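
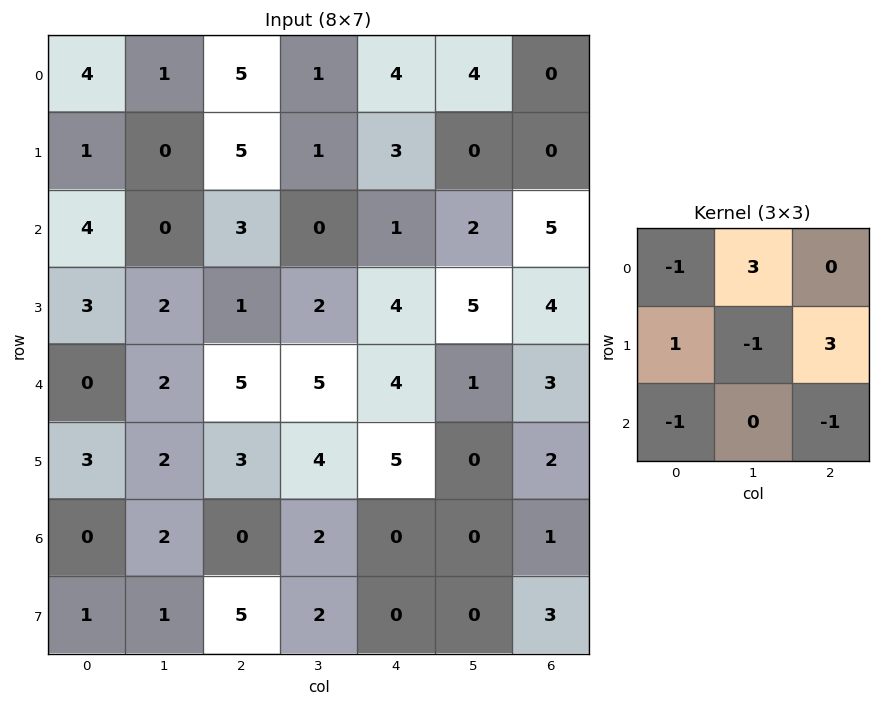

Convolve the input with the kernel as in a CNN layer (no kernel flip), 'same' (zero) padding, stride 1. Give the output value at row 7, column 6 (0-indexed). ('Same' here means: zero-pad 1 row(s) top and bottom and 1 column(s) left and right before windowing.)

0

The receptive field on the zero-padded input at this output position is [0 1 0 / 0 3 0 / 0 0 0]. Elementwise product with the kernel and sum: 0·-1 + 1·3 + 0·1 + 3·-1 + 0·3 + 0·-1 + 0·-1.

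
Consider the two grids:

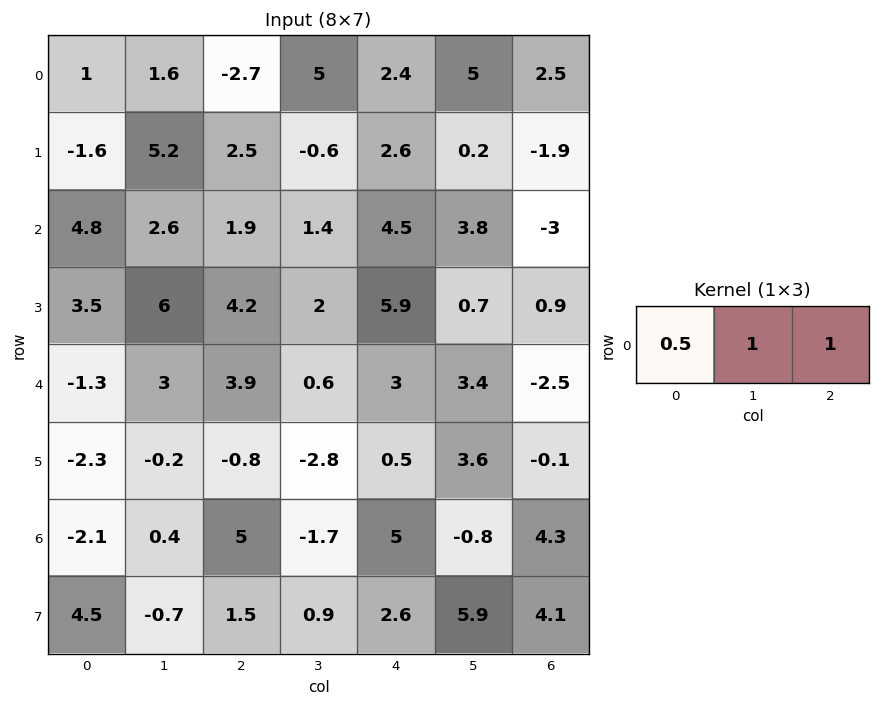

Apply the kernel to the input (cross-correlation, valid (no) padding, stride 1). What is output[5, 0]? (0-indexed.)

The receptive field on the input at this output position is [-2.3 -0.2 -0.8]. Elementwise product with the kernel and sum: -2.3·0.5 + -0.2·1 + -0.8·1.

-2.15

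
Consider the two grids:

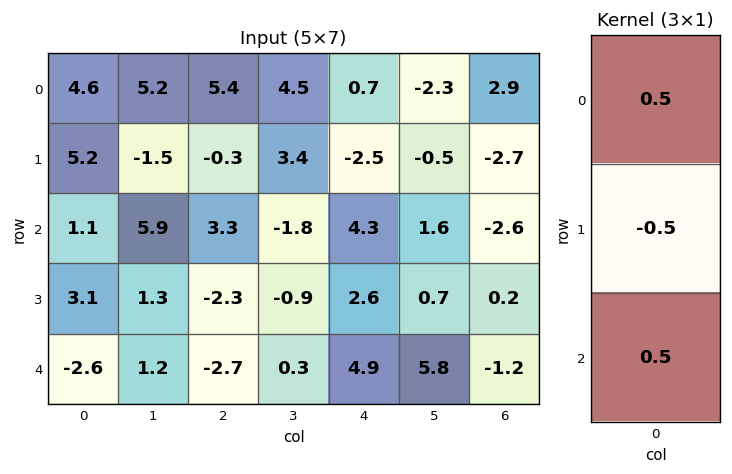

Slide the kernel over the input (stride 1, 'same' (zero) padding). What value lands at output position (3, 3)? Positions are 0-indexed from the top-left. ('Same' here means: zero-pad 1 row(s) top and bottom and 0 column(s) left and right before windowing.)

The receptive field on the zero-padded input at this output position is [-1.8 / -0.9 / 0.3]. Elementwise product with the kernel and sum: -1.8·0.5 + -0.9·-0.5 + 0.3·0.5.

-0.3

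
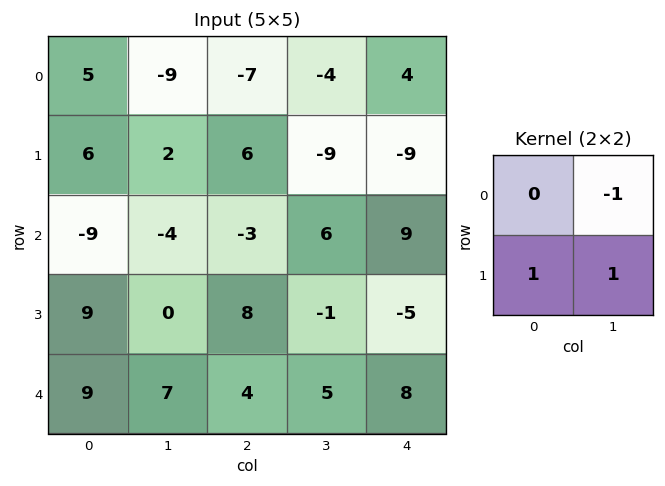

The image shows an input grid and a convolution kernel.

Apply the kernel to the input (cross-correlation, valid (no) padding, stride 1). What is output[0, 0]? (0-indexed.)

The receptive field on the input at this output position is [5 -9 / 6 2]. Elementwise product with the kernel and sum: -9·-1 + 6·1 + 2·1.

17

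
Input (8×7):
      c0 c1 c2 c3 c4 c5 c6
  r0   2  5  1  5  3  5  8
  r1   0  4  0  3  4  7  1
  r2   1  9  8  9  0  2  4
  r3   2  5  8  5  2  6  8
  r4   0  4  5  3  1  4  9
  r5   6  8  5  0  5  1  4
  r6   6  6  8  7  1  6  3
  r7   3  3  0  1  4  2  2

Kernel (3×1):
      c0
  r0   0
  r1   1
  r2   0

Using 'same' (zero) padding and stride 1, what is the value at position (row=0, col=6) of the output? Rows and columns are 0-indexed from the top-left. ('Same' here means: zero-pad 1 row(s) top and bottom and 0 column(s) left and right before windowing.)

The receptive field on the zero-padded input at this output position is [0 / 8 / 1]. Elementwise product with the kernel and sum: 8·1.

8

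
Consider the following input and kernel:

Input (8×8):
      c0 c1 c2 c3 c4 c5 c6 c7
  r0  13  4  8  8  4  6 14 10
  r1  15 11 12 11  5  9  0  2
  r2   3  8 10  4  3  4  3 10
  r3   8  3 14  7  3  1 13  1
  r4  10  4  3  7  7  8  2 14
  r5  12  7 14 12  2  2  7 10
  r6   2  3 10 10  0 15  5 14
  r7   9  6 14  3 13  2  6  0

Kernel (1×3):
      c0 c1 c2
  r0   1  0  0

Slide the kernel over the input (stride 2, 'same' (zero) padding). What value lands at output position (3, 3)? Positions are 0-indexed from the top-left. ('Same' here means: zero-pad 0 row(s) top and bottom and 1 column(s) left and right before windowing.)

15

The receptive field on the zero-padded input at this output position is [15 5 14]. Elementwise product with the kernel and sum: 15·1.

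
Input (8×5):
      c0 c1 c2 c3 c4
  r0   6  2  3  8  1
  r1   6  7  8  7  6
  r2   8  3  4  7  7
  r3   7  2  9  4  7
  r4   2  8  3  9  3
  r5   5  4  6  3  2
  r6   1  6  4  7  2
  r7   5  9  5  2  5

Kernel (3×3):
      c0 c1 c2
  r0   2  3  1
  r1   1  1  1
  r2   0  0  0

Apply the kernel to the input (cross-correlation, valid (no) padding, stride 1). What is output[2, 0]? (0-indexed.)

47

The receptive field on the input at this output position is [8 3 4 / 7 2 9 / 2 8 3]. Elementwise product with the kernel and sum: 8·2 + 3·3 + 4·1 + 7·1 + 2·1 + 9·1.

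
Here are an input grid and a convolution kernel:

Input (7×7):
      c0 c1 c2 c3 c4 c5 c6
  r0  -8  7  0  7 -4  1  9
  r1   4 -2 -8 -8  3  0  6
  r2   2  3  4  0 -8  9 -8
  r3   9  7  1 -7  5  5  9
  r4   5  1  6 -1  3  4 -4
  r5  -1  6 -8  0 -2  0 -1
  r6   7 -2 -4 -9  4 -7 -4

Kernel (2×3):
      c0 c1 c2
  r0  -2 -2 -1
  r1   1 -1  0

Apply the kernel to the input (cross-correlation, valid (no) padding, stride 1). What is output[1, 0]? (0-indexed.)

The receptive field on the input at this output position is [4 -2 -8 / 2 3 4]. Elementwise product with the kernel and sum: 4·-2 + -2·-2 + -8·-1 + 2·1 + 3·-1.

3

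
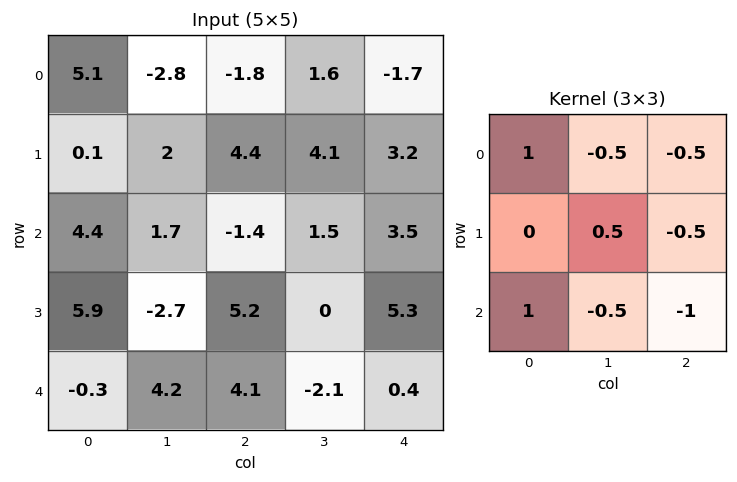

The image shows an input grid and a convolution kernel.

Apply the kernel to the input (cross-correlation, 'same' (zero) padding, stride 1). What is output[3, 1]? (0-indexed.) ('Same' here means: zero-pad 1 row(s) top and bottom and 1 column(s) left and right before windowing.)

The receptive field on the zero-padded input at this output position is [4.4 1.7 -1.4 / 5.9 -2.7 5.2 / -0.3 4.2 4.1]. Elementwise product with the kernel and sum: 4.4·1 + 1.7·-0.5 + -1.4·-0.5 + -2.7·0.5 + 5.2·-0.5 + -0.3·1 + 4.2·-0.5 + 4.1·-1.

-6.2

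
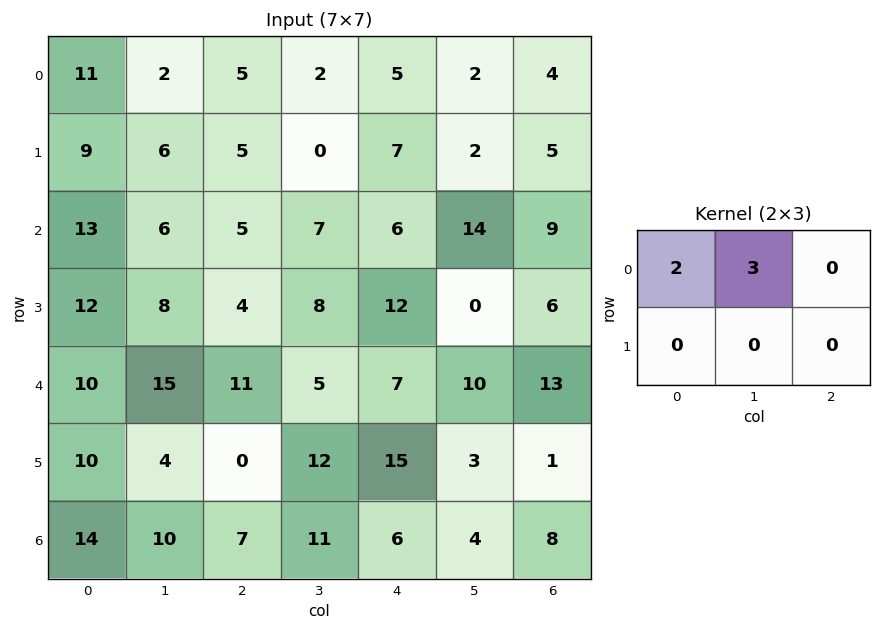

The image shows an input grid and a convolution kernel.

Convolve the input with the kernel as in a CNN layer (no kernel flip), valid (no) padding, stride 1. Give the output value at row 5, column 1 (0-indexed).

The receptive field on the input at this output position is [4 0 12 / 10 7 11]. Elementwise product with the kernel and sum: 4·2 + 0·3.

8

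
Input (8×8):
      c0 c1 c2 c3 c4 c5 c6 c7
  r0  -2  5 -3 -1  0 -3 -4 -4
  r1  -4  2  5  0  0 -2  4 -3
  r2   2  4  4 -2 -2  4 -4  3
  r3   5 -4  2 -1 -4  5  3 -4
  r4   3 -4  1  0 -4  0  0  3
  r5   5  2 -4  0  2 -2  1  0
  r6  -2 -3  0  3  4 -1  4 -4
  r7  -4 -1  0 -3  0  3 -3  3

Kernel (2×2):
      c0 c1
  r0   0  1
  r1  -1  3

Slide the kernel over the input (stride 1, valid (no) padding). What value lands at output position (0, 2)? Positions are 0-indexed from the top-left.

The receptive field on the input at this output position is [-3 -1 / 5 0]. Elementwise product with the kernel and sum: -1·1 + 5·-1 + 0·3.

-6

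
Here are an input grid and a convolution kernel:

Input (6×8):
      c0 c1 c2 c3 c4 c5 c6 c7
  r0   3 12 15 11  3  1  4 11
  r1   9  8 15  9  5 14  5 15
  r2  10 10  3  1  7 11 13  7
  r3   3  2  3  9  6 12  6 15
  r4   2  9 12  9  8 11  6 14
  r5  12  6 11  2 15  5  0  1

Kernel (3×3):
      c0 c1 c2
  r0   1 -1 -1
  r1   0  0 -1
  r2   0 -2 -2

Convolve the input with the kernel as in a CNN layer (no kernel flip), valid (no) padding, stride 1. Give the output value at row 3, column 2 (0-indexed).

-54

The receptive field on the input at this output position is [3 9 6 / 12 9 8 / 11 2 15]. Elementwise product with the kernel and sum: 3·1 + 9·-1 + 6·-1 + 8·-1 + 2·-2 + 15·-2.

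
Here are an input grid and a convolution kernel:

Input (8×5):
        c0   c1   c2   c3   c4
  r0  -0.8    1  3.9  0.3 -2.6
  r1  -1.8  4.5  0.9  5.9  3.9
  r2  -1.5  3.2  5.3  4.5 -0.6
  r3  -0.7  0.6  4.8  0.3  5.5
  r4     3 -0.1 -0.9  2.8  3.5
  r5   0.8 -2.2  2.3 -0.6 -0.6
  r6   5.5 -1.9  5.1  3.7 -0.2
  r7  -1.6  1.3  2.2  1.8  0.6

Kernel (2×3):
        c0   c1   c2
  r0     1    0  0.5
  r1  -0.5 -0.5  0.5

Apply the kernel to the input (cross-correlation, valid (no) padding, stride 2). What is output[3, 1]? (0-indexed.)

The receptive field on the input at this output position is [5.1 3.7 -0.2 / 2.2 1.8 0.6]. Elementwise product with the kernel and sum: 5.1·1 + -0.2·0.5 + 2.2·-0.5 + 1.8·-0.5 + 0.6·0.5.

3.3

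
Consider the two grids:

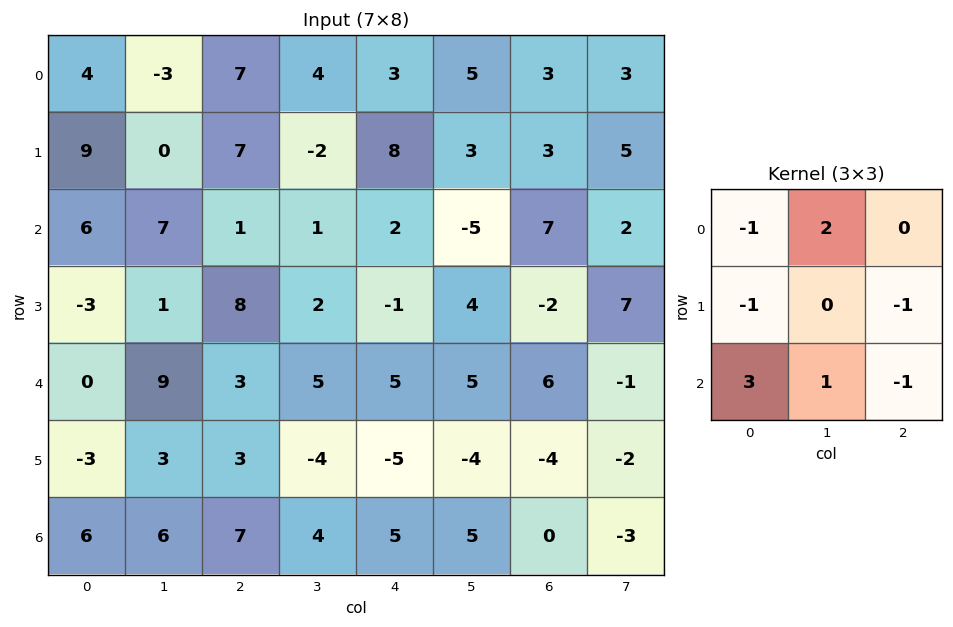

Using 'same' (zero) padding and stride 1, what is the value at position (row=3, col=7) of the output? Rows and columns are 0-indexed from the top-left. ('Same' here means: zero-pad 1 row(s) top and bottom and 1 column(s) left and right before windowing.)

The receptive field on the zero-padded input at this output position is [7 2 0 / -2 7 0 / 6 -1 0]. Elementwise product with the kernel and sum: 7·-1 + 2·2 + -2·-1 + 0·-1 + 6·3 + -1·1 + 0·-1.

16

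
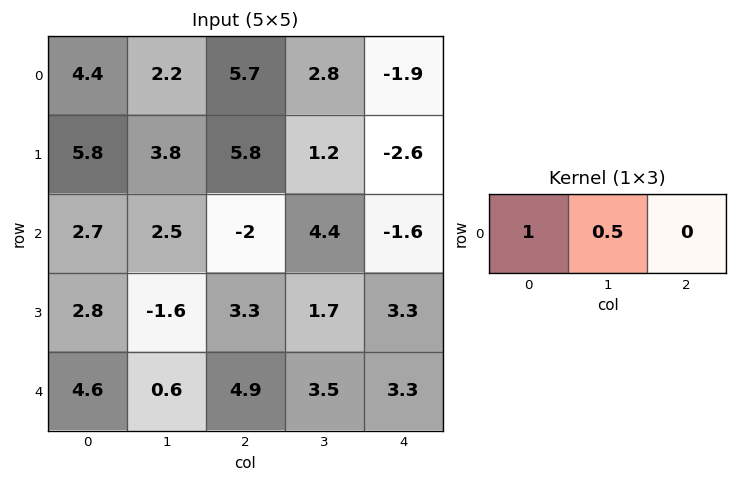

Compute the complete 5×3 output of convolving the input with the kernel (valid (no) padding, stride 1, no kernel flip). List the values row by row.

5.5 5.05 7.1
7.7 6.7 6.4
3.95 1.5 0.2
2 0.05 4.15
4.9 3.05 6.65

Output[0,0]: The receptive field on the input at this output position is [4.4 2.2 5.7]. Elementwise product with the kernel and sum: 4.4·1 + 2.2·0.5.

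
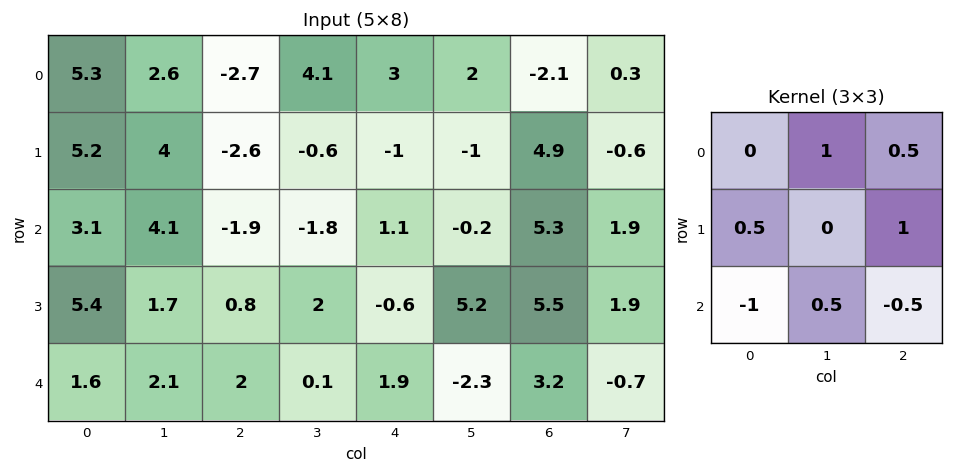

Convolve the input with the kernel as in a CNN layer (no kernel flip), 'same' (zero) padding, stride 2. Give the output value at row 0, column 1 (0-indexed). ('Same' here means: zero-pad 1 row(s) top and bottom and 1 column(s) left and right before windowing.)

The receptive field on the zero-padded input at this output position is [0 0 0 / 2.6 -2.7 4.1 / 4 -2.6 -0.6]. Elementwise product with the kernel and sum: 0·1 + 0·0.5 + 2.6·0.5 + 4.1·1 + 4·-1 + -2.6·0.5 + -0.6·-0.5.

0.4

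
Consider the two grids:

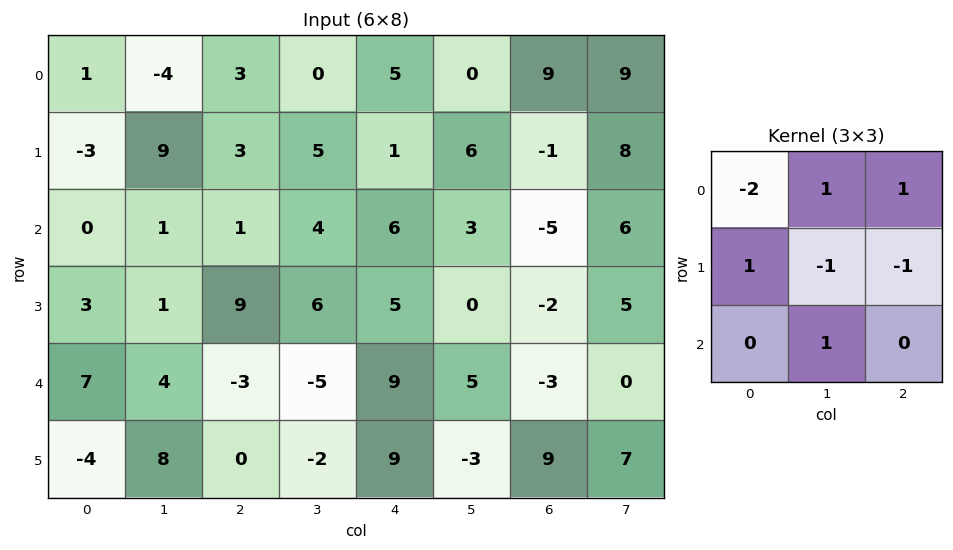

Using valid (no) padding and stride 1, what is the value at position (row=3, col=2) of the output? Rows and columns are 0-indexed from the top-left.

The receptive field on the input at this output position is [9 6 5 / -3 -5 9 / 0 -2 9]. Elementwise product with the kernel and sum: 9·-2 + 6·1 + 5·1 + -3·1 + -5·-1 + 9·-1 + -2·1.

-16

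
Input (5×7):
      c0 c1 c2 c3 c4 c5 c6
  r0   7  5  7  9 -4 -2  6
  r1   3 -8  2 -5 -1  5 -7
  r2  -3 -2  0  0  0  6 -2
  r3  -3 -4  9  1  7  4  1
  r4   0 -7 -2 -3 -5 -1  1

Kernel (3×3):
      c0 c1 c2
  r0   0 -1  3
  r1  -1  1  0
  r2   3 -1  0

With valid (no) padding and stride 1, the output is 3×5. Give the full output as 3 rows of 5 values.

Output[0,0]: The receptive field on the input at this output position is [7 5 7 / 3 -8 2 / -3 -2 0]. Elementwise product with the kernel and sum: 5·-1 + 7·3 + 3·-1 + -8·1 + -3·3 + -2·-1.
Output[0,1]: The receptive field on the input at this output position is [5 7 9 / -8 2 -5 / -2 0 0]. Elementwise product with the kernel and sum: 7·-1 + 9·3 + -8·-1 + 2·1 + -2·3 + 0·-1.

-2 24 -28 2 20
10 -36 28 12 -3
8 -6 -11 20 -29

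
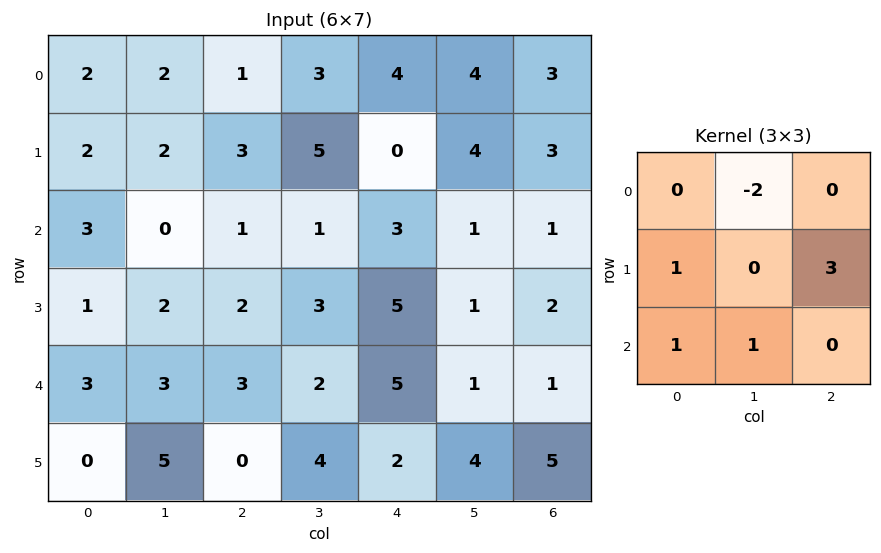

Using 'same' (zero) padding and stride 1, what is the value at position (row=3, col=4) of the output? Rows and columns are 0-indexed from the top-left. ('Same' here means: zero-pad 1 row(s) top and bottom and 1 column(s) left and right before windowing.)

The receptive field on the zero-padded input at this output position is [1 3 1 / 3 5 1 / 2 5 1]. Elementwise product with the kernel and sum: 3·-2 + 3·1 + 1·3 + 2·1 + 5·1.

7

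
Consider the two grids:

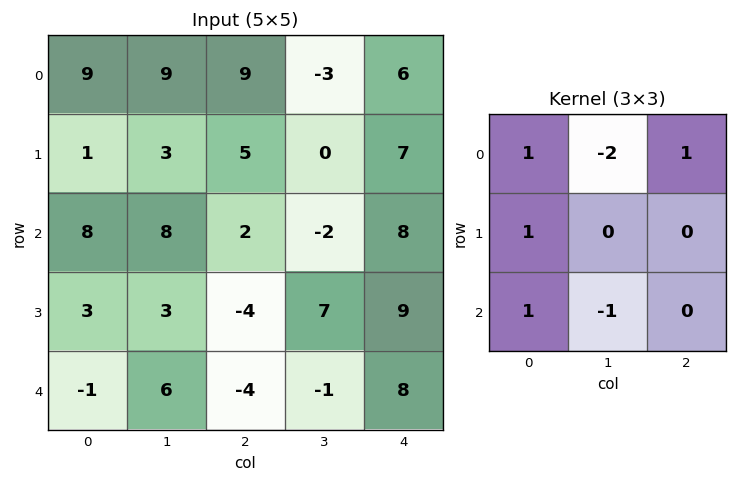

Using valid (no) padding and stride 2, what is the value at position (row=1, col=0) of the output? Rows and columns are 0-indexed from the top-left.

The receptive field on the input at this output position is [8 8 2 / 3 3 -4 / -1 6 -4]. Elementwise product with the kernel and sum: 8·1 + 8·-2 + 2·1 + 3·1 + -1·1 + 6·-1.

-10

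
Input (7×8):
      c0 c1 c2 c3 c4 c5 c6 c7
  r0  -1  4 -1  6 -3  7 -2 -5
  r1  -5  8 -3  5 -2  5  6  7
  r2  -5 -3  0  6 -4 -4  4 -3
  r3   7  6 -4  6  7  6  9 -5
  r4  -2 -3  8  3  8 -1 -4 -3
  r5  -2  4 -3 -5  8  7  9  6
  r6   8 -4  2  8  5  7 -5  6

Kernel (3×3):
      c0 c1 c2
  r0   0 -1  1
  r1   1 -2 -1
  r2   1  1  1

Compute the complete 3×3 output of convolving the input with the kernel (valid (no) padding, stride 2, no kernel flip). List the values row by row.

Output[0,0]: The receptive field on the input at this output position is [-1 4 -1 / -5 8 -3 / -5 -3 0]. Elementwise product with the kernel and sum: 4·-1 + -1·1 + -5·1 + 8·-2 + -3·-1 + -5·1 + -3·1 + 0·1.

-31 -18 -31
5 -14 -3
10 19 -11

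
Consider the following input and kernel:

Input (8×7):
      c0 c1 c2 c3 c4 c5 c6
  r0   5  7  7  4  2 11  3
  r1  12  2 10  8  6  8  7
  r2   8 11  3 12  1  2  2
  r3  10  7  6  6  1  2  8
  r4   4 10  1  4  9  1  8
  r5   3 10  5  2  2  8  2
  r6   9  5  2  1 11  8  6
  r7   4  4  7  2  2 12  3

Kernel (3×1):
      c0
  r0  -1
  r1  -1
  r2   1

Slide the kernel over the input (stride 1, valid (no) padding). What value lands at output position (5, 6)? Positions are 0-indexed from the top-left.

-5

The receptive field on the input at this output position is [2 / 6 / 3]. Elementwise product with the kernel and sum: 2·-1 + 6·-1 + 3·1.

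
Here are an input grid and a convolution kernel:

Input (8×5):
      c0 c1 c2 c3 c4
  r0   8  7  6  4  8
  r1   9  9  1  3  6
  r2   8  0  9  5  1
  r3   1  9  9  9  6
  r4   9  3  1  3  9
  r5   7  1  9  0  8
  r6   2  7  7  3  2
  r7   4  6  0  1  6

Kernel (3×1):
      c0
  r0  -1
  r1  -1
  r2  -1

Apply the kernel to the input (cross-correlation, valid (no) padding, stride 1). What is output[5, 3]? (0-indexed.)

-4

The receptive field on the input at this output position is [0 / 3 / 1]. Elementwise product with the kernel and sum: 0·-1 + 3·-1 + 1·-1.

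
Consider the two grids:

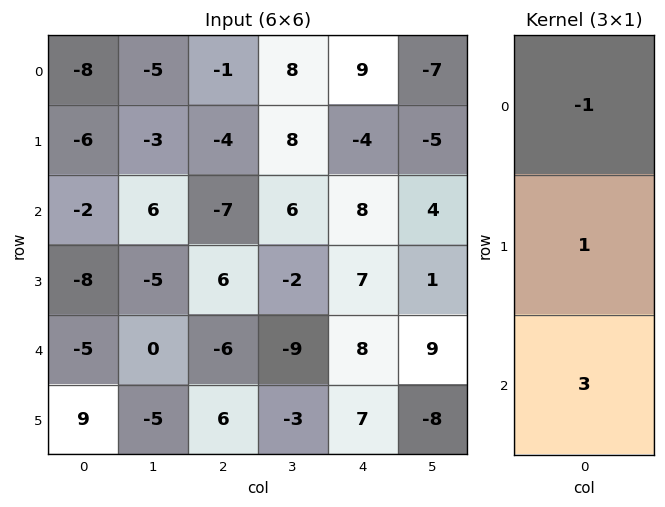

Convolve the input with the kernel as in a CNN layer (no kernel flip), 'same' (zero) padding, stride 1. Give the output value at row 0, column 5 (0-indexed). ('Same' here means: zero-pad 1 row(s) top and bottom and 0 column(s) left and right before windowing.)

-22

The receptive field on the zero-padded input at this output position is [0 / -7 / -5]. Elementwise product with the kernel and sum: 0·-1 + -7·1 + -5·3.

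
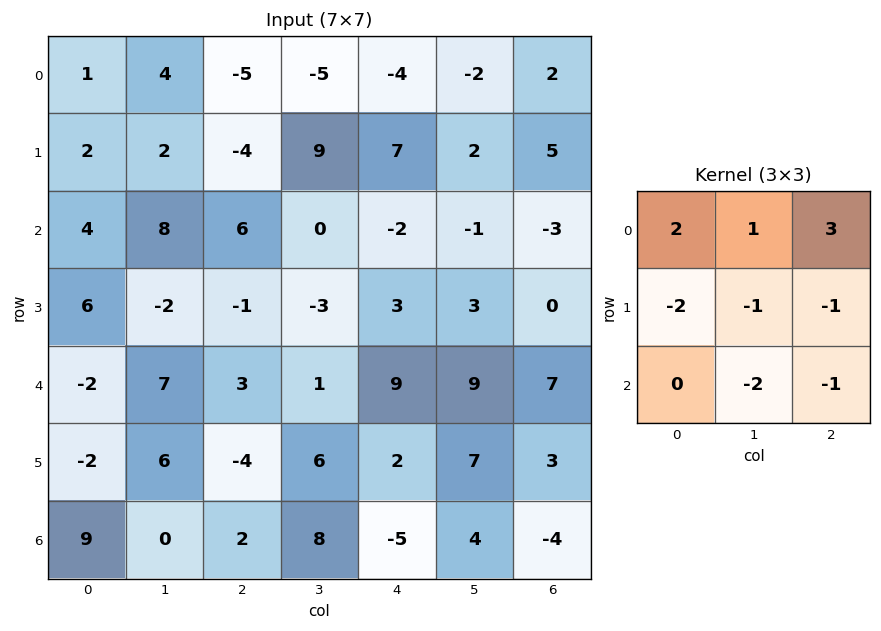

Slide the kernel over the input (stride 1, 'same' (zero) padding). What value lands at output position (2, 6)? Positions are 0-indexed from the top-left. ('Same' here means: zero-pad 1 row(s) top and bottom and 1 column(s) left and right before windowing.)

The receptive field on the zero-padded input at this output position is [2 5 0 / -1 -3 0 / 3 0 0]. Elementwise product with the kernel and sum: 2·2 + 5·1 + 0·3 + -1·-2 + -3·-1 + 0·-1 + 0·-2 + 0·-1.

14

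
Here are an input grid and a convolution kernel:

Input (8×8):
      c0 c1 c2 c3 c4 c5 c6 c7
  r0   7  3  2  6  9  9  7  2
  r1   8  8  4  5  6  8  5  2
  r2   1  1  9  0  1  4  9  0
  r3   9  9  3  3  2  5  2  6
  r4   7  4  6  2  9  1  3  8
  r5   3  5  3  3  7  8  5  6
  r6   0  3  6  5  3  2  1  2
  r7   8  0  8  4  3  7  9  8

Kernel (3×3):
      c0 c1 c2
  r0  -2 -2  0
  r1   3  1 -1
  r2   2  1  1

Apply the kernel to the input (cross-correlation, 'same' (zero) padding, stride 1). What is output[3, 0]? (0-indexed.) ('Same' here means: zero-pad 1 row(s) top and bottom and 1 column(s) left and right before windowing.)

9

The receptive field on the zero-padded input at this output position is [0 1 1 / 0 9 9 / 0 7 4]. Elementwise product with the kernel and sum: 0·-2 + 1·-2 + 0·3 + 9·1 + 9·-1 + 0·2 + 7·1 + 4·1.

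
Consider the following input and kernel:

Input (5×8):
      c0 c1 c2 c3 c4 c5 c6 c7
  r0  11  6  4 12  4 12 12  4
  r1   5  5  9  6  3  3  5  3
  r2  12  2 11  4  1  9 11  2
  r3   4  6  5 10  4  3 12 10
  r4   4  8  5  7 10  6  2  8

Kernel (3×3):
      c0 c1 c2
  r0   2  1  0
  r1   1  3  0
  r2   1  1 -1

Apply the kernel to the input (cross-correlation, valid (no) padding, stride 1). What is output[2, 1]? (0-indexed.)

42

The receptive field on the input at this output position is [2 11 4 / 6 5 10 / 8 5 7]. Elementwise product with the kernel and sum: 2·2 + 11·1 + 6·1 + 5·3 + 8·1 + 5·1 + 7·-1.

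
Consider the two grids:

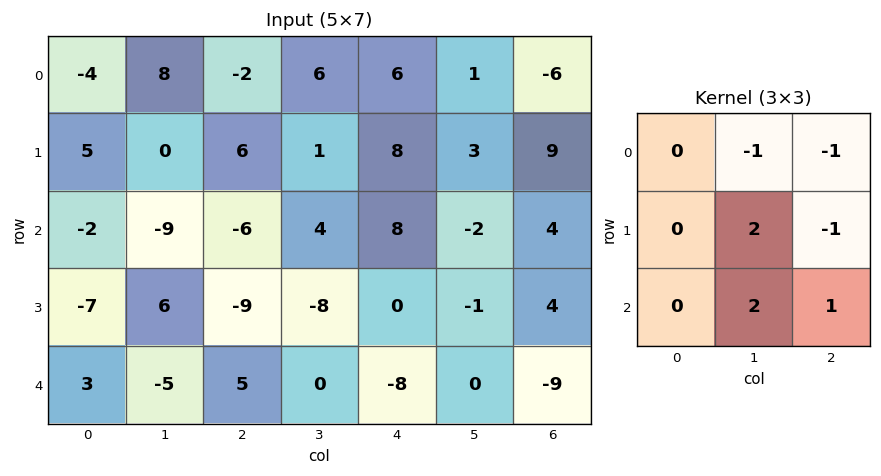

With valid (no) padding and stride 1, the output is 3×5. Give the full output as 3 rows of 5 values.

Output[0,0]: The receptive field on the input at this output position is [-4 8 -2 / 5 0 6 / -2 -9 -6]. Elementwise product with the kernel and sum: 8·-1 + -2·-1 + 0·2 + 6·-1 + -9·2 + -6·1.
Output[0,1]: The receptive field on the input at this output position is [8 -2 6 / 0 6 1 / -9 -6 4]. Elementwise product with the kernel and sum: -2·-1 + 6·-1 + 6·2 + 1·-1 + -6·2 + 4·1.

-36 -1 -2 20 2
-15 -49 -25 6 -18
31 2 -36 -21 -17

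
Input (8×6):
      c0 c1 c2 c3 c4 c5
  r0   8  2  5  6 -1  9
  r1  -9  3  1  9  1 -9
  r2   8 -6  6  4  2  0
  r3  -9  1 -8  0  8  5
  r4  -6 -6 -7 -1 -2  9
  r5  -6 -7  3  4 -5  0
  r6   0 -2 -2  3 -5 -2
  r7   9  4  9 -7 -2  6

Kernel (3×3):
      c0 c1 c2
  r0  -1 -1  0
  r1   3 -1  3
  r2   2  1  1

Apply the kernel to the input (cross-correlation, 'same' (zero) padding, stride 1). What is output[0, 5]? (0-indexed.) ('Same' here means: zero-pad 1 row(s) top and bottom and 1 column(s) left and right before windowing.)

The receptive field on the zero-padded input at this output position is [0 0 0 / -1 9 0 / 1 -9 0]. Elementwise product with the kernel and sum: 0·-1 + 0·-1 + -1·3 + 9·-1 + 0·3 + 1·2 + -9·1 + 0·1.

-19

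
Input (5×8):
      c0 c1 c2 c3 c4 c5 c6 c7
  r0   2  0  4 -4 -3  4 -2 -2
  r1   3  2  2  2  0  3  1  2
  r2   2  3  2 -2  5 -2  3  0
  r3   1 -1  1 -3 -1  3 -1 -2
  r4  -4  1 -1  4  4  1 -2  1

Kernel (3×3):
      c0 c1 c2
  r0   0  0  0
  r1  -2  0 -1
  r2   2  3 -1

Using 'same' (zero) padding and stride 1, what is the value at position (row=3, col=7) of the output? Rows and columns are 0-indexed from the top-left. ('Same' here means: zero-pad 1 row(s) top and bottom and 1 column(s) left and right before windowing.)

1

The receptive field on the zero-padded input at this output position is [3 0 0 / -1 -2 0 / -2 1 0]. Elementwise product with the kernel and sum: -1·-2 + 0·-1 + -2·2 + 1·3 + 0·-1.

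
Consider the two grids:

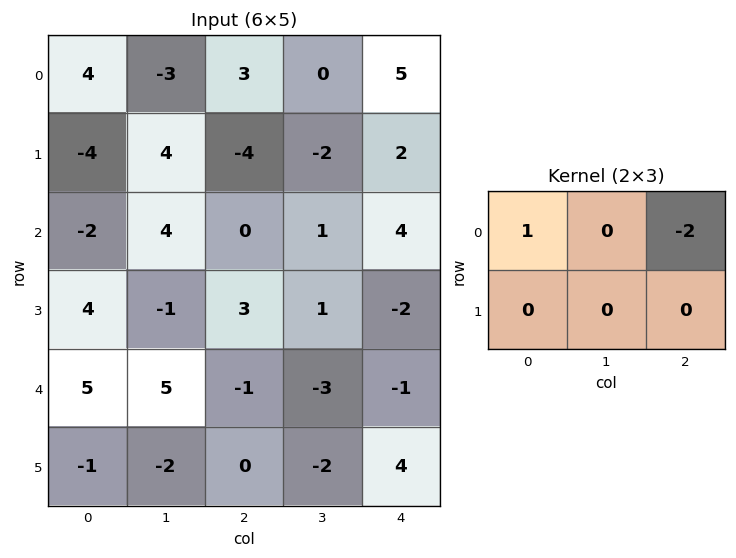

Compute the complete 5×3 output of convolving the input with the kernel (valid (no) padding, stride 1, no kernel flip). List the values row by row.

-2 -3 -7
4 8 -8
-2 2 -8
-2 -3 7
7 11 1

Output[0,0]: The receptive field on the input at this output position is [4 -3 3 / -4 4 -4]. Elementwise product with the kernel and sum: 4·1 + 3·-2.
Output[0,1]: The receptive field on the input at this output position is [-3 3 0 / 4 -4 -2]. Elementwise product with the kernel and sum: -3·1 + 0·-2.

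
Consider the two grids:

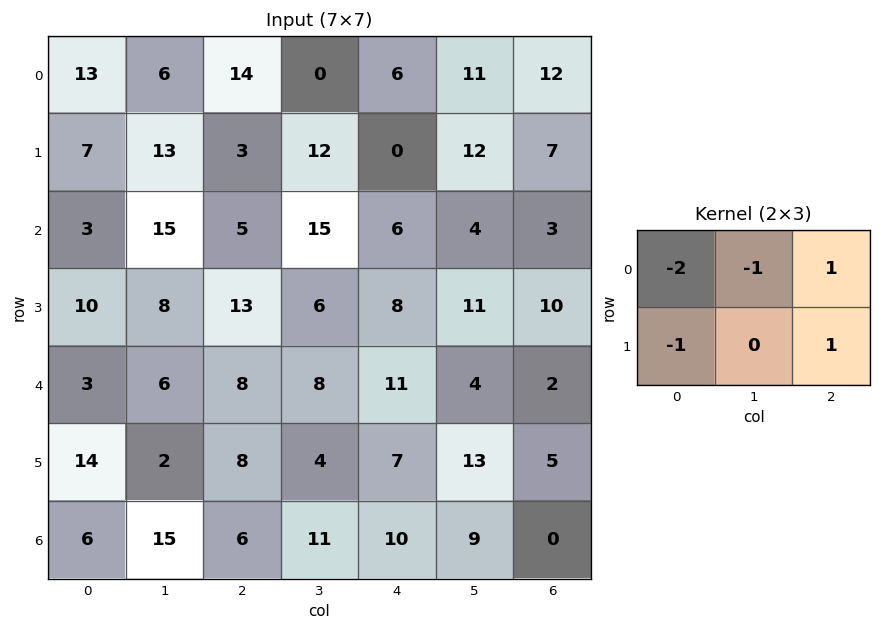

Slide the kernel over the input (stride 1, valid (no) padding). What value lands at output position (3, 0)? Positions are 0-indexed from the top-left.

-10

The receptive field on the input at this output position is [10 8 13 / 3 6 8]. Elementwise product with the kernel and sum: 10·-2 + 8·-1 + 13·1 + 3·-1 + 8·1.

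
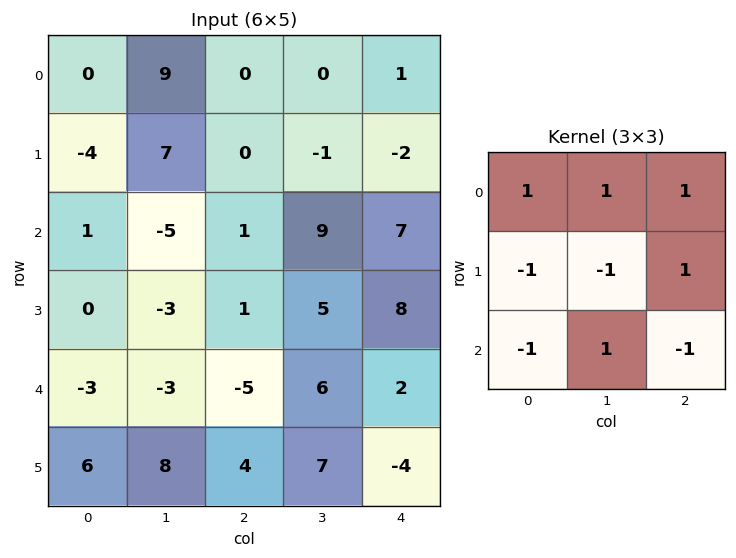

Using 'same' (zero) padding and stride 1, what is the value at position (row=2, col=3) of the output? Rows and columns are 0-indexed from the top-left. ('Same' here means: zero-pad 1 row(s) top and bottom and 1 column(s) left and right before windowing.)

-10

The receptive field on the zero-padded input at this output position is [0 -1 -2 / 1 9 7 / 1 5 8]. Elementwise product with the kernel and sum: 0·1 + -1·1 + -2·1 + 1·-1 + 9·-1 + 7·1 + 1·-1 + 5·1 + 8·-1.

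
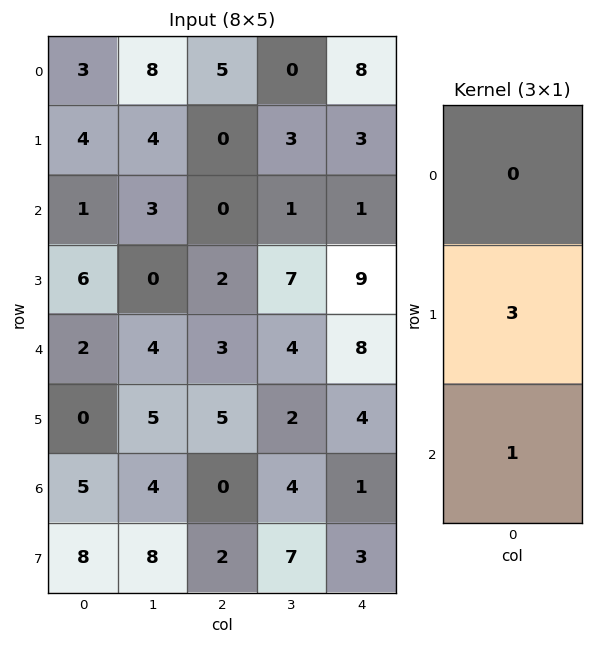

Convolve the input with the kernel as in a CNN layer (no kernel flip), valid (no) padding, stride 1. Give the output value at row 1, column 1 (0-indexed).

The receptive field on the input at this output position is [4 / 3 / 0]. Elementwise product with the kernel and sum: 3·3 + 0·1.

9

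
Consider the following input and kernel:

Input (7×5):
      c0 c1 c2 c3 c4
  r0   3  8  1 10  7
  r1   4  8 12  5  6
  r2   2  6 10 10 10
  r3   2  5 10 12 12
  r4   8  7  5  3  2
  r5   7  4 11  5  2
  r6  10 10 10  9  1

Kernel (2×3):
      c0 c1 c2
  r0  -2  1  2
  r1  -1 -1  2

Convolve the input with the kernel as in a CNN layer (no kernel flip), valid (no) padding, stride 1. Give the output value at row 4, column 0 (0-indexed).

12

The receptive field on the input at this output position is [8 7 5 / 7 4 11]. Elementwise product with the kernel and sum: 8·-2 + 7·1 + 5·2 + 7·-1 + 4·-1 + 11·2.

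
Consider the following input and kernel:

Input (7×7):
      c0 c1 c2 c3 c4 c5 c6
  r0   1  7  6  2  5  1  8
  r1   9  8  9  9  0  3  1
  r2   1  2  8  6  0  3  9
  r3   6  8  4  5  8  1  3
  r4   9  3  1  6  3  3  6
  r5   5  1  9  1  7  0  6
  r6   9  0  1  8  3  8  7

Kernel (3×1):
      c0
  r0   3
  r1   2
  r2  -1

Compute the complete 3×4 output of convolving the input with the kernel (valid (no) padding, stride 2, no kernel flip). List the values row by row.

Output[0,0]: The receptive field on the input at this output position is [1 / 9 / 1]. Elementwise product with the kernel and sum: 1·3 + 9·2 + 1·-1.
Output[0,1]: The receptive field on the input at this output position is [6 / 9 / 8]. Elementwise product with the kernel and sum: 6·3 + 9·2 + 8·-1.

20 28 15 17
6 31 13 27
28 20 20 23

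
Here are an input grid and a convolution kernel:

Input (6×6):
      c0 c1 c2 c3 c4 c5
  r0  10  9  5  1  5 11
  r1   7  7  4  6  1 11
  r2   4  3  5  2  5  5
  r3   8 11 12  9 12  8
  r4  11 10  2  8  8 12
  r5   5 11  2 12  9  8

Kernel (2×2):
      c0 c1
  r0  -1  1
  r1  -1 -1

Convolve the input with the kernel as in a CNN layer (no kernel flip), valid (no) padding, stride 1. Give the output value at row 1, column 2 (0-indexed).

The receptive field on the input at this output position is [4 6 / 5 2]. Elementwise product with the kernel and sum: 4·-1 + 6·1 + 5·-1 + 2·-1.

-5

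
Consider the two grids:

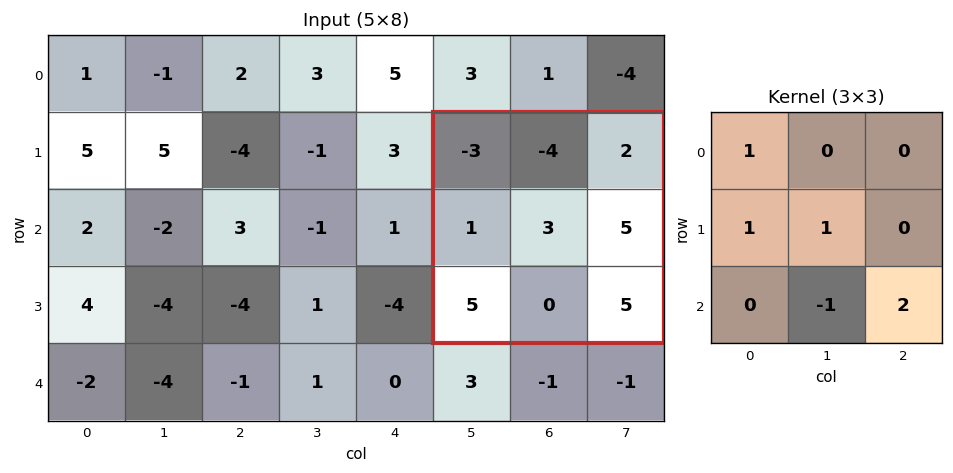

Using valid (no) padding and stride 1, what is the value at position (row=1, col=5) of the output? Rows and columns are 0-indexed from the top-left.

The receptive field on the input at this output position is [-3 -4 2 / 1 3 5 / 5 0 5]. Elementwise product with the kernel and sum: -3·1 + 1·1 + 3·1 + 0·-1 + 5·2.

11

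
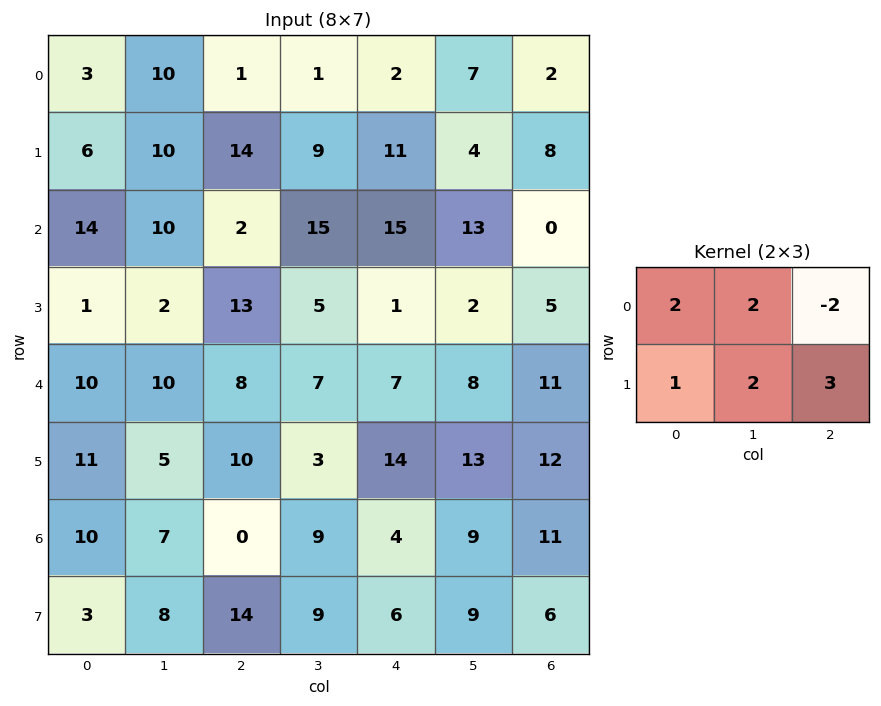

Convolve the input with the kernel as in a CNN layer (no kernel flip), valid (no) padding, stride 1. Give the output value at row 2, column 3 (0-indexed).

The receptive field on the input at this output position is [15 15 13 / 5 1 2]. Elementwise product with the kernel and sum: 15·2 + 15·2 + 13·-2 + 5·1 + 1·2 + 2·3.

47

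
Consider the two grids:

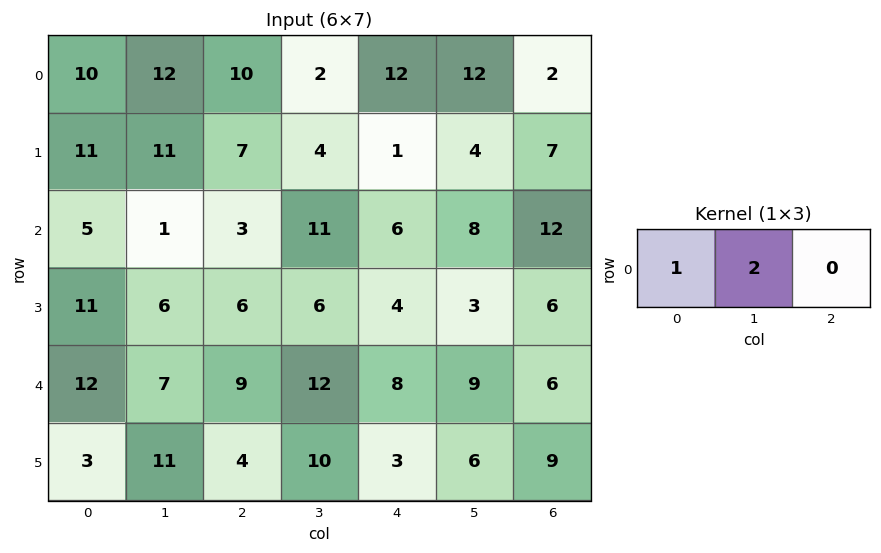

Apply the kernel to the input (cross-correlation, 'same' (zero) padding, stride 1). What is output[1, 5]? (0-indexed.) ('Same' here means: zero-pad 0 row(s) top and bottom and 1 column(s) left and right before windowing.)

The receptive field on the zero-padded input at this output position is [1 4 7]. Elementwise product with the kernel and sum: 1·1 + 4·2.

9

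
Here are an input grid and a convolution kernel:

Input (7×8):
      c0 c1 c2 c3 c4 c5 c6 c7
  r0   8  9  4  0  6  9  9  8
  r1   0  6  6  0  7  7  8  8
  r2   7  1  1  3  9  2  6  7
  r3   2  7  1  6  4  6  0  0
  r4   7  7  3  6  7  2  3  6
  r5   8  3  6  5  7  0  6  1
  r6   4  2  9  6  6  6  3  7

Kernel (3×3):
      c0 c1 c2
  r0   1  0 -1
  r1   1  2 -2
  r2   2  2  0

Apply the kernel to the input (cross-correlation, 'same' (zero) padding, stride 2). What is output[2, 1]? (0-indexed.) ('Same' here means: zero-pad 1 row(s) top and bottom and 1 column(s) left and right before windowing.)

20

The receptive field on the zero-padded input at this output position is [7 1 6 / 7 3 6 / 3 6 5]. Elementwise product with the kernel and sum: 7·1 + 6·-1 + 7·1 + 3·2 + 6·-2 + 3·2 + 6·2.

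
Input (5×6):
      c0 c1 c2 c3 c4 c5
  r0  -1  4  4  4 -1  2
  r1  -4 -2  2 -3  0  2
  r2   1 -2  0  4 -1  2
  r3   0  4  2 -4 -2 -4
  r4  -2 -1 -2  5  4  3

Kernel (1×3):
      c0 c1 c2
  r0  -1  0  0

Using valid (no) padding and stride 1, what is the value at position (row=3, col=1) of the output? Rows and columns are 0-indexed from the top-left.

The receptive field on the input at this output position is [4 2 -4]. Elementwise product with the kernel and sum: 4·-1.

-4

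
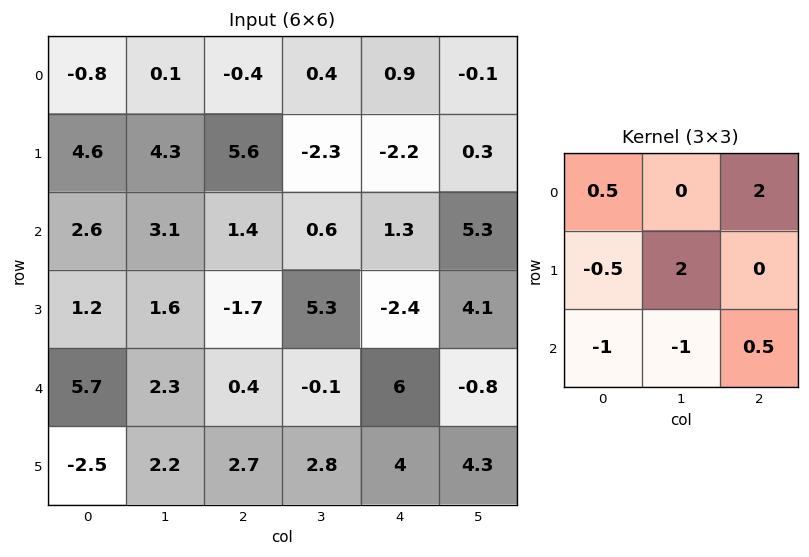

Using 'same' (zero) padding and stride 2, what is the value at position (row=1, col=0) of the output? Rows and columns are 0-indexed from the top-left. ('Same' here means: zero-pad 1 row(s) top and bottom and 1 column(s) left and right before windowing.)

13.4

The receptive field on the zero-padded input at this output position is [0 4.6 4.3 / 0 2.6 3.1 / 0 1.2 1.6]. Elementwise product with the kernel and sum: 0·0.5 + 4.3·2 + 0·-0.5 + 2.6·2 + 0·-1 + 1.2·-1 + 1.6·0.5.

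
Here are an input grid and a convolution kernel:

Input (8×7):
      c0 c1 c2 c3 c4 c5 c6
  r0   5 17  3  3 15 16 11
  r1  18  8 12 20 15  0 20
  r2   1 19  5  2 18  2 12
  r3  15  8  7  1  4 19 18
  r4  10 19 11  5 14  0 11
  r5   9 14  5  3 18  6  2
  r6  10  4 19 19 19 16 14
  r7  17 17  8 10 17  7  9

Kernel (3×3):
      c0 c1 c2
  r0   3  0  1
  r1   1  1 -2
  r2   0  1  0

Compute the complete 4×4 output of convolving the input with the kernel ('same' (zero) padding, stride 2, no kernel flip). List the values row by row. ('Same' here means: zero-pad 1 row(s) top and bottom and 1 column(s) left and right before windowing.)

-11 26 1 47
-14 71 80 32
-11 50 59 70
33 38 38 57

Output[0,0]: The receptive field on the zero-padded input at this output position is [0 0 0 / 0 5 17 / 0 18 8]. Elementwise product with the kernel and sum: 0·3 + 0·1 + 0·1 + 5·1 + 17·-2 + 18·1.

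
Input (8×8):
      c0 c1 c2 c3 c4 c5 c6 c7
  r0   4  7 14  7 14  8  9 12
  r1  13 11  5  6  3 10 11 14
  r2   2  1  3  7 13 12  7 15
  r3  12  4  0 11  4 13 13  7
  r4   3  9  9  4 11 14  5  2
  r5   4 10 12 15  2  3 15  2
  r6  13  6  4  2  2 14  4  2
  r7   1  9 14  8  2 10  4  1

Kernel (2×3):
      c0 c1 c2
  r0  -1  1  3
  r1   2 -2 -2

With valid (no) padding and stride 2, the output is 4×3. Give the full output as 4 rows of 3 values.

39 27 -15
24 13 -24
-3 18 -14
-39 12 0

Output[0,0]: The receptive field on the input at this output position is [4 7 14 / 13 11 5]. Elementwise product with the kernel and sum: 4·-1 + 7·1 + 14·3 + 13·2 + 11·-2 + 5·-2.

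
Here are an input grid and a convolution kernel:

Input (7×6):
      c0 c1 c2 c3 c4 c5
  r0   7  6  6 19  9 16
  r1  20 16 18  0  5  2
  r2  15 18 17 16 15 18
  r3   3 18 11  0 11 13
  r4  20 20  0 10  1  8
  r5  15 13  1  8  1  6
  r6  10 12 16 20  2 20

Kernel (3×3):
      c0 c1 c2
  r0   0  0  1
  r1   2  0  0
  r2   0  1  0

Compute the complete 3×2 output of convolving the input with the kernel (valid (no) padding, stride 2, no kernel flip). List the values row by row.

64 61
43 47
42 23

Output[0,0]: The receptive field on the input at this output position is [7 6 6 / 20 16 18 / 15 18 17]. Elementwise product with the kernel and sum: 6·1 + 20·2 + 18·1.
Output[0,1]: The receptive field on the input at this output position is [6 19 9 / 18 0 5 / 17 16 15]. Elementwise product with the kernel and sum: 9·1 + 18·2 + 16·1.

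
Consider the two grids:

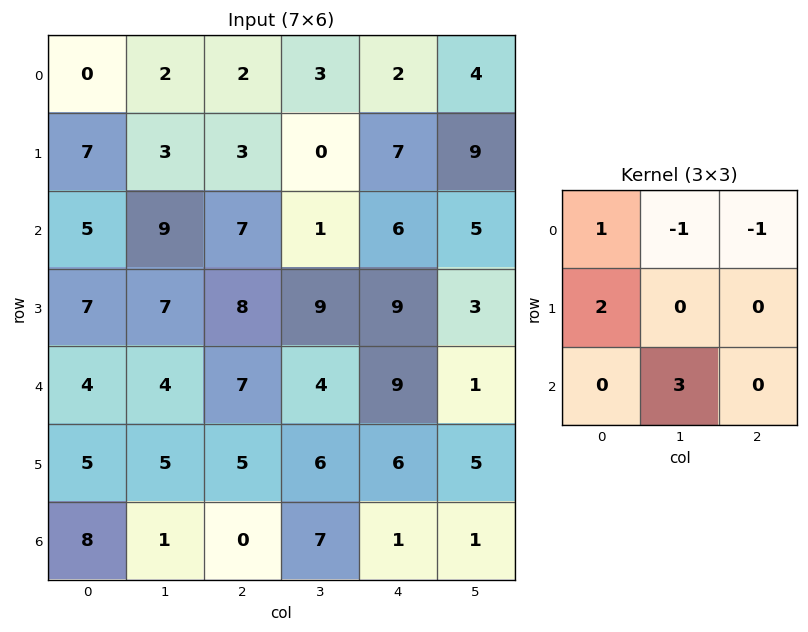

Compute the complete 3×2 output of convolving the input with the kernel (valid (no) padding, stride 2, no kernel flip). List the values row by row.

Output[0,0]: The receptive field on the input at this output position is [0 2 2 / 7 3 3 / 5 9 7]. Elementwise product with the kernel and sum: 0·1 + 2·-1 + 2·-1 + 7·2 + 9·3.

37 6
15 28
6 25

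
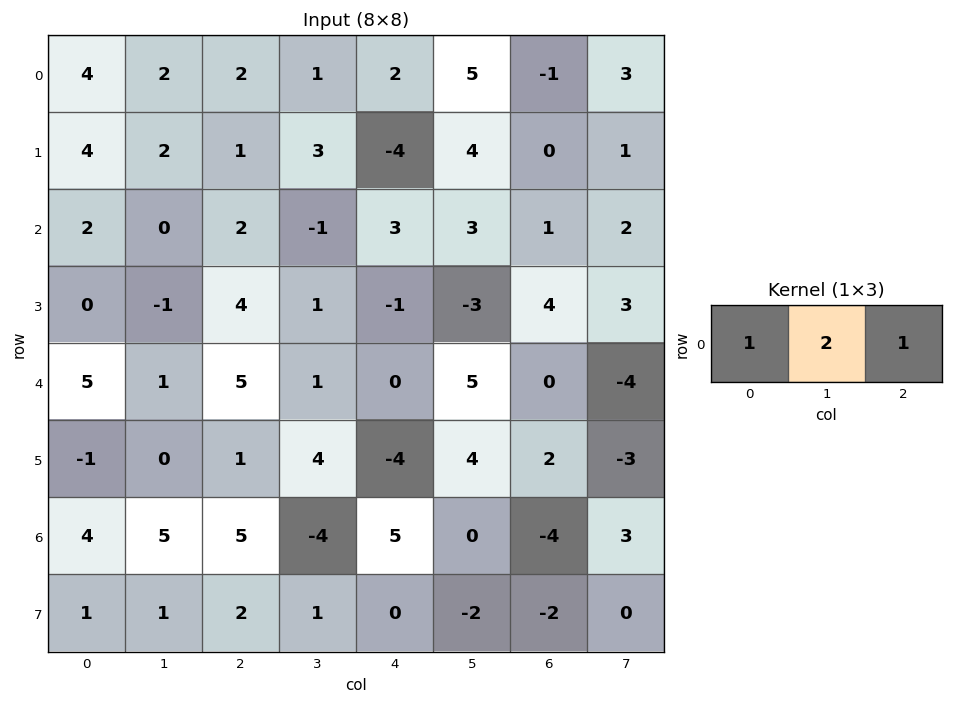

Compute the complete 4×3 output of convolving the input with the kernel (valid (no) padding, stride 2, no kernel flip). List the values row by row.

10 6 11
4 3 10
12 7 10
19 2 1

Output[0,0]: The receptive field on the input at this output position is [4 2 2]. Elementwise product with the kernel and sum: 4·1 + 2·2 + 2·1.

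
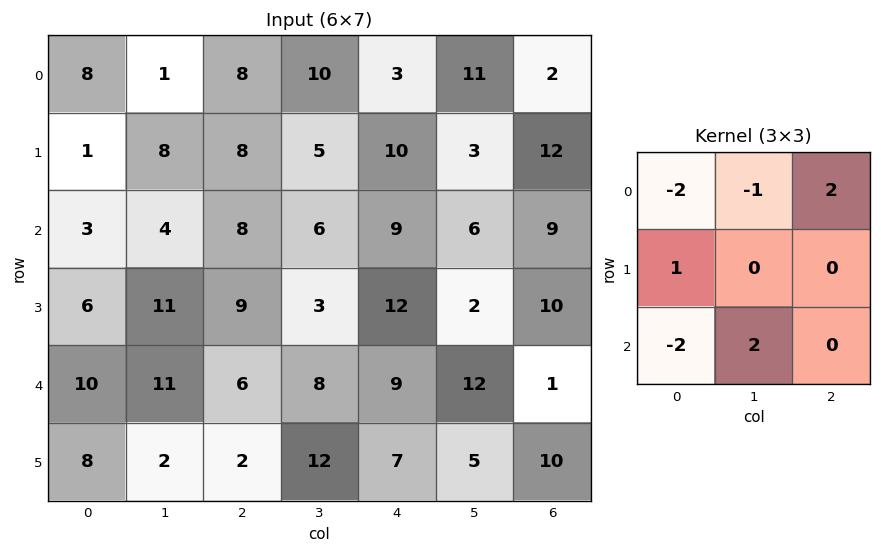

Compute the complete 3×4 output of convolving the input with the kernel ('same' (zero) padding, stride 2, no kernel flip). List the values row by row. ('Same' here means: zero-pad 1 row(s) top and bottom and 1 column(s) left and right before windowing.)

Output[0,0]: The receptive field on the zero-padded input at this output position is [0 0 0 / 0 8 1 / 0 1 8]. Elementwise product with the kernel and sum: 0·-2 + 0·-1 + 0·2 + 0·1 + 0·-2 + 1·2.

2 1 20 29
27 -14 10 4
32 -14 -16 8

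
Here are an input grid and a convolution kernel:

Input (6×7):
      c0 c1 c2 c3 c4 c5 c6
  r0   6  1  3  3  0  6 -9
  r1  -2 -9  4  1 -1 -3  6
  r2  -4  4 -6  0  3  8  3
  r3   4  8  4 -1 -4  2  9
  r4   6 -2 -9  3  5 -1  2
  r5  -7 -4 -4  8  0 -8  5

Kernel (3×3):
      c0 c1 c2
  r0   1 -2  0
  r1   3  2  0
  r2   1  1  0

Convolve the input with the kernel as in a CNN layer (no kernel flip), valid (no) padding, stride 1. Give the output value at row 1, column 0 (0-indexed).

The receptive field on the input at this output position is [-2 -9 4 / -4 4 -6 / 4 8 4]. Elementwise product with the kernel and sum: -2·1 + -9·-2 + -4·3 + 4·2 + 4·1 + 8·1.

24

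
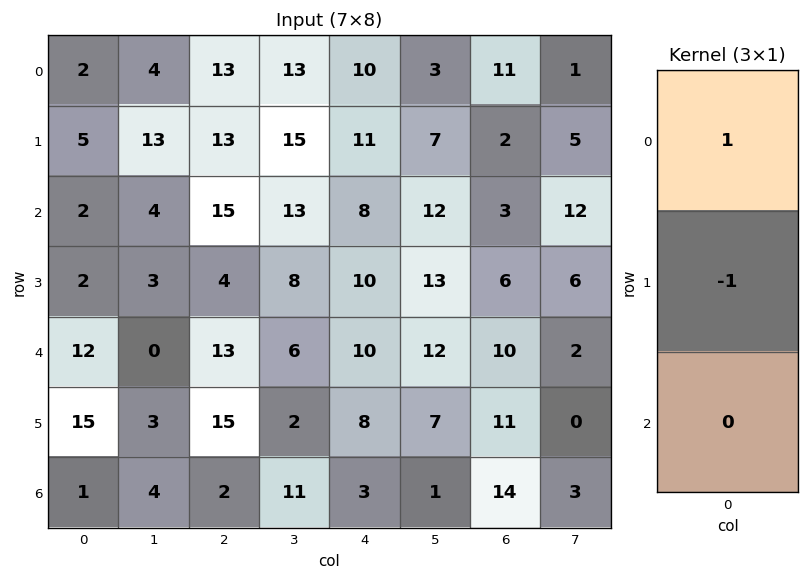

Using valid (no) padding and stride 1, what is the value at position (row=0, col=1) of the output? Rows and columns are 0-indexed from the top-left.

The receptive field on the input at this output position is [4 / 13 / 4]. Elementwise product with the kernel and sum: 4·1 + 13·-1.

-9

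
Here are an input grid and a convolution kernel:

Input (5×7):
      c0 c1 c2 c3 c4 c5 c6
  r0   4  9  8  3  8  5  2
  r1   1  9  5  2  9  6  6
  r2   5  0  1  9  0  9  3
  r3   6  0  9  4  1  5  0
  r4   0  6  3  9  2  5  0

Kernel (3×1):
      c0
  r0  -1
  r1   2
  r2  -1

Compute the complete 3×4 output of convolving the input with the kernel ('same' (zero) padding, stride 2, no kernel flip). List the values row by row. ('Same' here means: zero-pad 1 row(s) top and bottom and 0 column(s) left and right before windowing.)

Output[0,0]: The receptive field on the zero-padded input at this output position is [0 / 4 / 1]. Elementwise product with the kernel and sum: 0·-1 + 4·2 + 1·-1.
Output[0,1]: The receptive field on the zero-padded input at this output position is [0 / 8 / 5]. Elementwise product with the kernel and sum: 0·-1 + 8·2 + 5·-1.

7 11 7 -2
3 -12 -10 0
-6 -3 3 0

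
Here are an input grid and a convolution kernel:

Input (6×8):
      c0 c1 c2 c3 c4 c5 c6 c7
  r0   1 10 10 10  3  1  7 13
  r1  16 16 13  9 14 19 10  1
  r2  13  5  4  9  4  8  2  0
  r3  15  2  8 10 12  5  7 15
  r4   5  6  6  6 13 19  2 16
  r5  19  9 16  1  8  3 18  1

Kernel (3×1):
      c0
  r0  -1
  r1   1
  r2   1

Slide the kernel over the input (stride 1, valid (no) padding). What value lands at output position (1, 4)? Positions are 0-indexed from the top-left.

The receptive field on the input at this output position is [14 / 4 / 12]. Elementwise product with the kernel and sum: 14·-1 + 4·1 + 12·1.

2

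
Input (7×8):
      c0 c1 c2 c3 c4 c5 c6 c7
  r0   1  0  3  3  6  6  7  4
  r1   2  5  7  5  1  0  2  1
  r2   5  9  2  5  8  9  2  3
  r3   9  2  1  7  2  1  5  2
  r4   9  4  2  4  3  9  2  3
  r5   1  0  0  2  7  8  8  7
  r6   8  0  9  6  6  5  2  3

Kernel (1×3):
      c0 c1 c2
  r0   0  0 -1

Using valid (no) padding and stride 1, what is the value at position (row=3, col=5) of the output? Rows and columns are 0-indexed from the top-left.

The receptive field on the input at this output position is [1 5 2]. Elementwise product with the kernel and sum: 2·-1.

-2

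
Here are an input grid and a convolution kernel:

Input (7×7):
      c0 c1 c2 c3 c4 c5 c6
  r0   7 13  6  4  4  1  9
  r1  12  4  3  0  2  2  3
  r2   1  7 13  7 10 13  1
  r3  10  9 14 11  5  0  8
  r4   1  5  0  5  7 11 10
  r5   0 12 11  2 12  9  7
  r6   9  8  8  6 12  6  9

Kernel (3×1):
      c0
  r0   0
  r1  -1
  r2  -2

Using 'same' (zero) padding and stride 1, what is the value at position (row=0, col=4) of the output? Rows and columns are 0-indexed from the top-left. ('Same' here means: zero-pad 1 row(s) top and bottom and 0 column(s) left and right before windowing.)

The receptive field on the zero-padded input at this output position is [0 / 4 / 2]. Elementwise product with the kernel and sum: 4·-1 + 2·-2.

-8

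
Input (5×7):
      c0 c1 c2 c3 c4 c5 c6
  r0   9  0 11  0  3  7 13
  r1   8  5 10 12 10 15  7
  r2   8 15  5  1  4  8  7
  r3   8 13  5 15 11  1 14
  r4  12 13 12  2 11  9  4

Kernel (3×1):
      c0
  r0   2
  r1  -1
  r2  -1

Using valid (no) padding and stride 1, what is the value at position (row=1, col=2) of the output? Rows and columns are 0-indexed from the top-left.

The receptive field on the input at this output position is [10 / 5 / 5]. Elementwise product with the kernel and sum: 10·2 + 5·-1 + 5·-1.

10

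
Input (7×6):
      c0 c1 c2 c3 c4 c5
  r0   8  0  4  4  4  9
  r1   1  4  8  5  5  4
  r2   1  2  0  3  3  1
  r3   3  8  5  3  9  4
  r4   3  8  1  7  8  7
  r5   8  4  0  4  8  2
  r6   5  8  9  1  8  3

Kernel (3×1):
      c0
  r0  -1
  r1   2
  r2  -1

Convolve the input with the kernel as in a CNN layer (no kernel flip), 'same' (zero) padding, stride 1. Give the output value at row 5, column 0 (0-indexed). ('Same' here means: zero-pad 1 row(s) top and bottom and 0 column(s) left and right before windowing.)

8

The receptive field on the zero-padded input at this output position is [3 / 8 / 5]. Elementwise product with the kernel and sum: 3·-1 + 8·2 + 5·-1.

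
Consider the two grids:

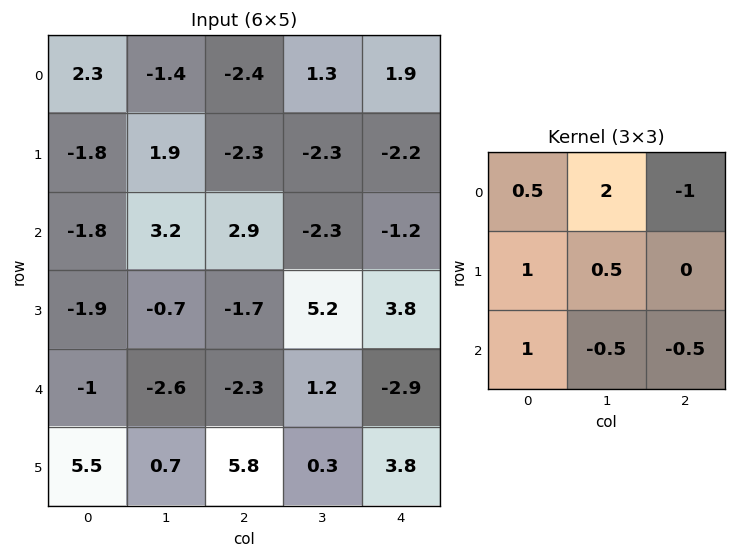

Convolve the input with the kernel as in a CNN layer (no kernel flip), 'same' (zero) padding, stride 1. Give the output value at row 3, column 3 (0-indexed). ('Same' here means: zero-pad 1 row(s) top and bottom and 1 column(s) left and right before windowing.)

The receptive field on the zero-padded input at this output position is [2.9 -2.3 -1.2 / -1.7 5.2 3.8 / -2.3 1.2 -2.9]. Elementwise product with the kernel and sum: 2.9·0.5 + -2.3·2 + -1.2·-1 + -1.7·1 + 5.2·0.5 + -2.3·1 + 1.2·-0.5 + -2.9·-0.5.

-2.5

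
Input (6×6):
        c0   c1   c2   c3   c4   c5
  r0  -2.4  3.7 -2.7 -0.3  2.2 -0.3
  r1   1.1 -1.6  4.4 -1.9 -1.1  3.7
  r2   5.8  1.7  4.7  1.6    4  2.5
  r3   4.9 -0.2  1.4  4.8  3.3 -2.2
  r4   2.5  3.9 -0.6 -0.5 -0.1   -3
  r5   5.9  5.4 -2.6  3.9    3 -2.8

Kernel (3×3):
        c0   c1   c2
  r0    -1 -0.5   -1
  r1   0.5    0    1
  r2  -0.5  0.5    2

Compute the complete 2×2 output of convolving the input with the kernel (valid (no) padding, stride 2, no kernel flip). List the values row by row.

Output[0,0]: The receptive field on the input at this output position is [-2.4 3.7 -2.7 / 1.1 -1.6 4.4 / 5.8 1.7 4.7]. Elementwise product with the kernel and sum: -2.4·-1 + 3.7·-0.5 + -2.7·-1 + 1.1·0.5 + 4.4·1 + 5.8·-0.5 + 1.7·0.5 + 4.7·2.

15.55 8.2
-8 -5.65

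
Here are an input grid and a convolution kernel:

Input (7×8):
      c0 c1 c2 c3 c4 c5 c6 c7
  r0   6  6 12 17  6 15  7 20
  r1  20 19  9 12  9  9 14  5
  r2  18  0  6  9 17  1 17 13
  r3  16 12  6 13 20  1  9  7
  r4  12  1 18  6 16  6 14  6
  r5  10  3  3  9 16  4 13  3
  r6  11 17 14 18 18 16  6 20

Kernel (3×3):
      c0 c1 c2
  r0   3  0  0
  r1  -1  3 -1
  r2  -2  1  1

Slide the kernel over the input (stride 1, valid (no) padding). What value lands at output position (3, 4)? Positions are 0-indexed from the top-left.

The receptive field on the input at this output position is [20 1 9 / 16 6 14 / 16 4 13]. Elementwise product with the kernel and sum: 20·3 + 16·-1 + 6·3 + 14·-1 + 16·-2 + 4·1 + 13·1.

33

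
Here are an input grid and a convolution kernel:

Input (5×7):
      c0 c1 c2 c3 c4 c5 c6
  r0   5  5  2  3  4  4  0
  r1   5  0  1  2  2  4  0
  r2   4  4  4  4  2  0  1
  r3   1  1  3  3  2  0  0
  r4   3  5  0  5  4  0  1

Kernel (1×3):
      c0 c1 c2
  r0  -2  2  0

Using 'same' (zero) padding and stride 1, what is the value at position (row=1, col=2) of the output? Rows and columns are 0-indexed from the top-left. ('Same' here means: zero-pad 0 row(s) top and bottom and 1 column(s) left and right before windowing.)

The receptive field on the zero-padded input at this output position is [0 1 2]. Elementwise product with the kernel and sum: 0·-2 + 1·2.

2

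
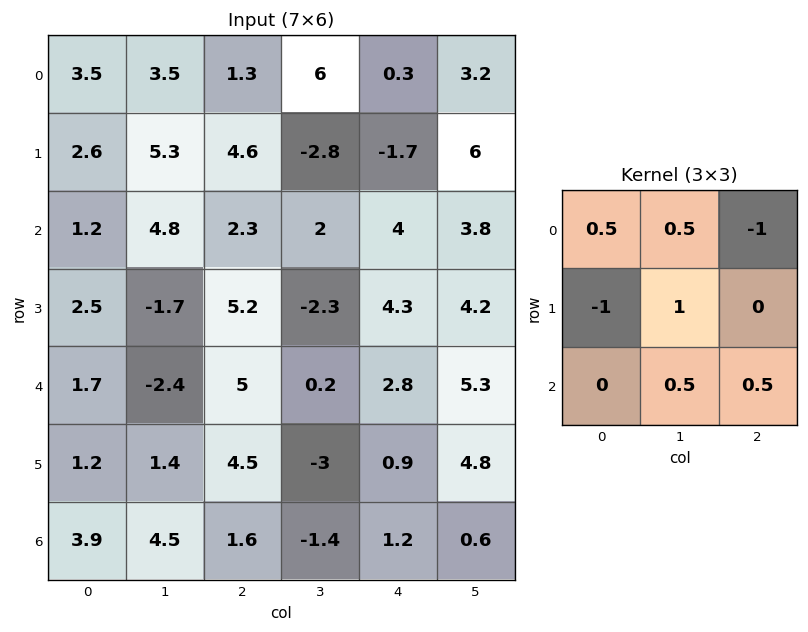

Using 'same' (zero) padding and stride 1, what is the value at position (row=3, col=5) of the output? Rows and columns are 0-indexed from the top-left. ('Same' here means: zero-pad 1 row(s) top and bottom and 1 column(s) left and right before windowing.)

6.45

The receptive field on the zero-padded input at this output position is [4 3.8 0 / 4.3 4.2 0 / 2.8 5.3 0]. Elementwise product with the kernel and sum: 4·0.5 + 3.8·0.5 + 0·-1 + 4.3·-1 + 4.2·1 + 5.3·0.5 + 0·0.5.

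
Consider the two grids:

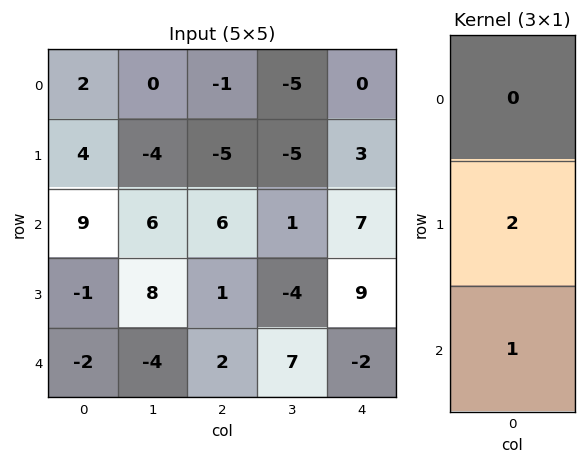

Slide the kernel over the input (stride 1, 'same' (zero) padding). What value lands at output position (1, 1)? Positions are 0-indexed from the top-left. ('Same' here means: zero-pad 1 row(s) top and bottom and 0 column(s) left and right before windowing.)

-2

The receptive field on the zero-padded input at this output position is [0 / -4 / 6]. Elementwise product with the kernel and sum: -4·2 + 6·1.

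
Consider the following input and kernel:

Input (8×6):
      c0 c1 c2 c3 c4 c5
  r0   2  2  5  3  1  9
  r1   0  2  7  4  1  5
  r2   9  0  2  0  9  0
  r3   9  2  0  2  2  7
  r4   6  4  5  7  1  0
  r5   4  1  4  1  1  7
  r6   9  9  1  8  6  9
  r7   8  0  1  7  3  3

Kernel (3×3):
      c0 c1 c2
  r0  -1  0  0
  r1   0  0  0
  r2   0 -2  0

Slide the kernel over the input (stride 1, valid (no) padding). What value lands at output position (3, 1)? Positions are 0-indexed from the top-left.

-10

The receptive field on the input at this output position is [2 0 2 / 4 5 7 / 1 4 1]. Elementwise product with the kernel and sum: 2·-1 + 4·-2.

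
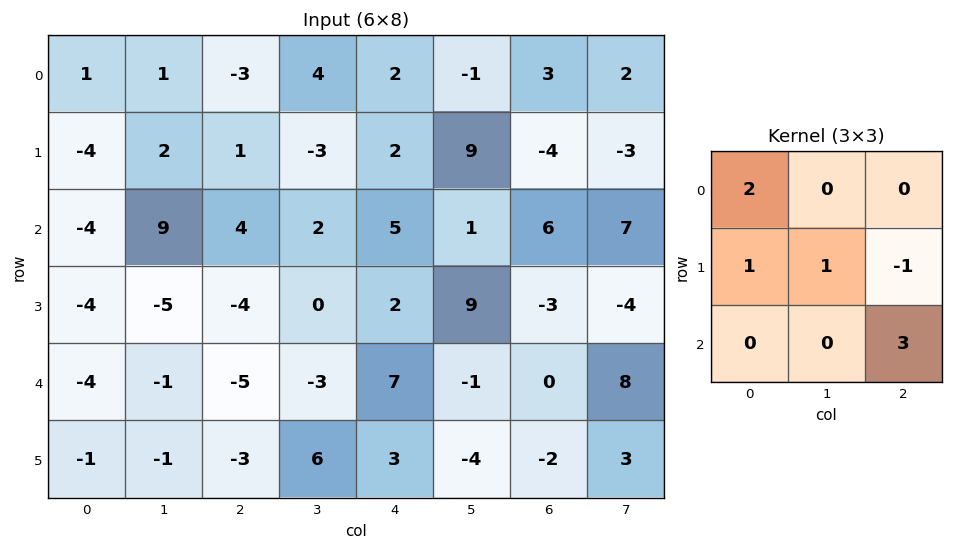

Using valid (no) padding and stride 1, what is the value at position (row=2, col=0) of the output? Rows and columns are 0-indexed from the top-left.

The receptive field on the input at this output position is [-4 9 4 / -4 -5 -4 / -4 -1 -5]. Elementwise product with the kernel and sum: -4·2 + -4·1 + -5·1 + -4·-1 + -5·3.

-28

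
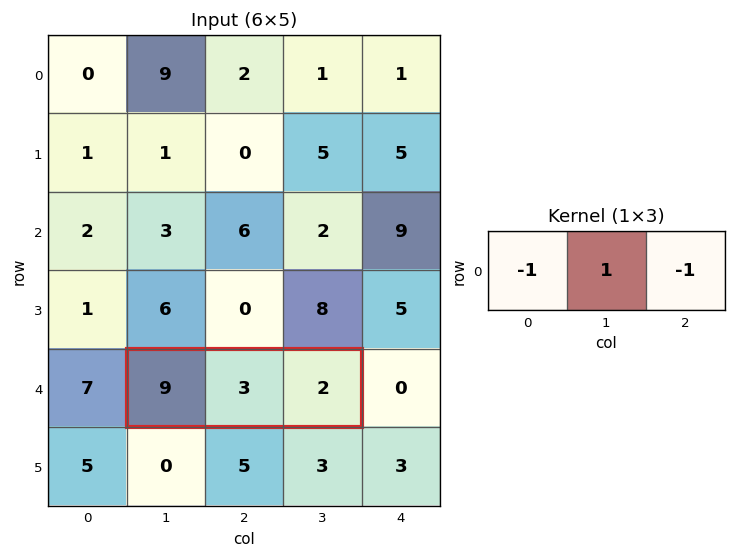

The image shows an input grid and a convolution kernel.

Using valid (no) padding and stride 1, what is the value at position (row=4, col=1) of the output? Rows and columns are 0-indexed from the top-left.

The receptive field on the input at this output position is [9 3 2]. Elementwise product with the kernel and sum: 9·-1 + 3·1 + 2·-1.

-8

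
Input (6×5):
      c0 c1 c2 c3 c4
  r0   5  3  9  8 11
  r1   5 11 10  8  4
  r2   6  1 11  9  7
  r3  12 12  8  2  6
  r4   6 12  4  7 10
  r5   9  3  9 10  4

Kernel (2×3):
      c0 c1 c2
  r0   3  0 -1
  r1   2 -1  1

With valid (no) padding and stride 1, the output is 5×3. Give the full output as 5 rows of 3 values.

Output[0,0]: The receptive field on the input at this output position is [5 3 9 / 5 11 10]. Elementwise product with the kernel and sum: 5·3 + 9·-1 + 5·2 + 11·-1 + 10·1.

15 21 32
27 25 46
27 12 46
32 61 29
38 36 14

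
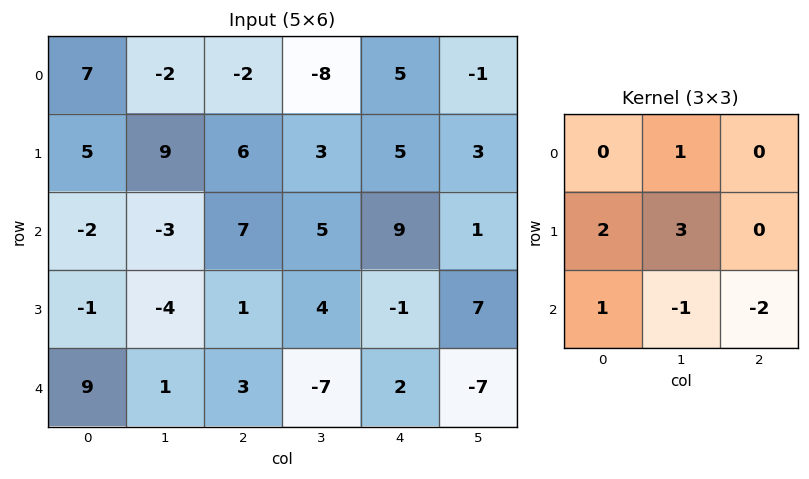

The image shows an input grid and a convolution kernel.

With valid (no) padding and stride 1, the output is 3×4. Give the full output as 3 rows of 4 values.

22 14 -3 20
-3 8 31 33
-15 14 25 19

Output[0,0]: The receptive field on the input at this output position is [7 -2 -2 / 5 9 6 / -2 -3 7]. Elementwise product with the kernel and sum: -2·1 + 5·2 + 9·3 + -2·1 + -3·-1 + 7·-2.
Output[0,1]: The receptive field on the input at this output position is [-2 -2 -8 / 9 6 3 / -3 7 5]. Elementwise product with the kernel and sum: -2·1 + 9·2 + 6·3 + -3·1 + 7·-1 + 5·-2.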